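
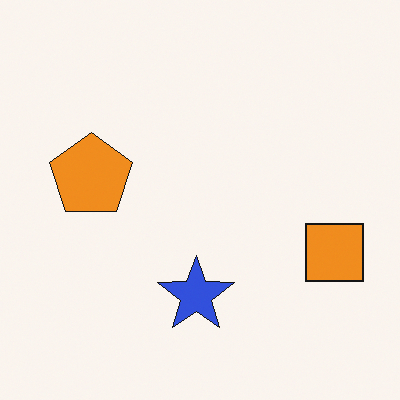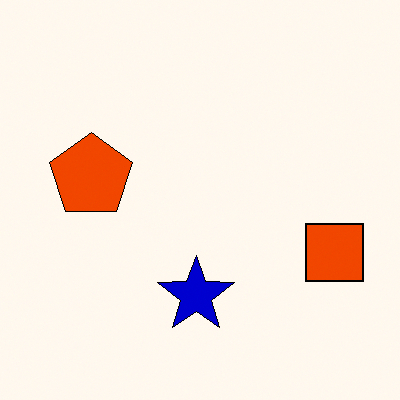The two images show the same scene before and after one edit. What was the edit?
Given much higher contrast.

Tones are pushed away from mid-grey across the whole image — a global contrast change.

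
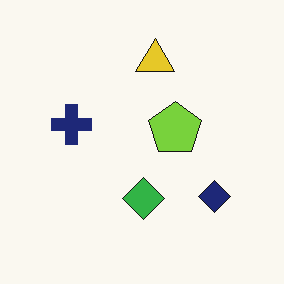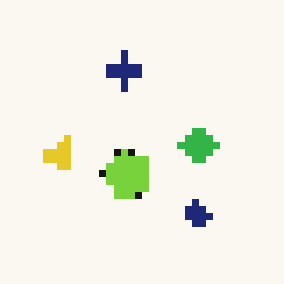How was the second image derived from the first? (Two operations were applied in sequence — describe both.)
This is the original image transposed (reflected across the top-left ↔ bottom-right diagonal), then moderately pixelated.

Shapes have swapped their row and column positions — what was in the top-right is now in the bottom-left — a diagonal reflection. Shapes are reduced to large square blocks; fine edges and outlines are lost — a downscale-then-upscale (mosaic) effect.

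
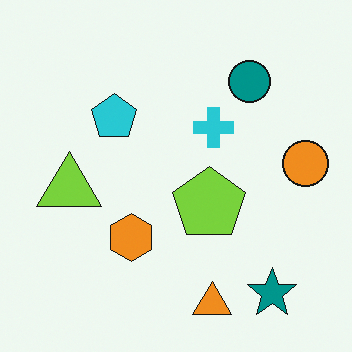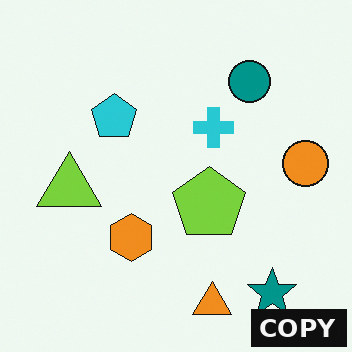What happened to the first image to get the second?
The transformation is: watermarked with the text "COPY" in the lower-right corner.

A dark label reading "COPY" appears in the lower-right corner.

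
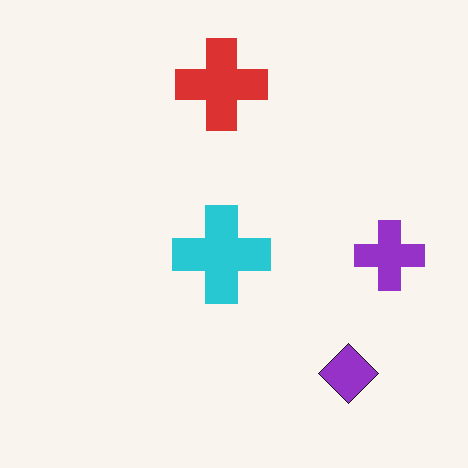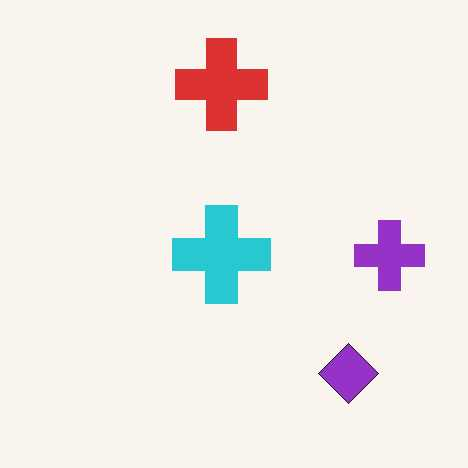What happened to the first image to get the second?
The transformation is: given moderate JPEG compression.

Blocky 8×8 compression artifacts appear around shape edges and the flat background shows ringing — characteristic JPEG degradation.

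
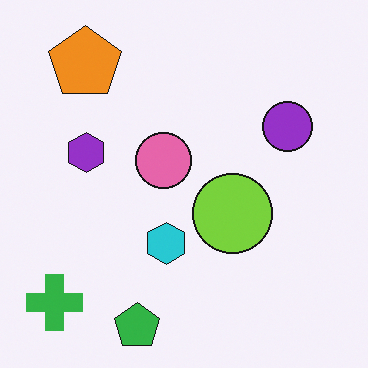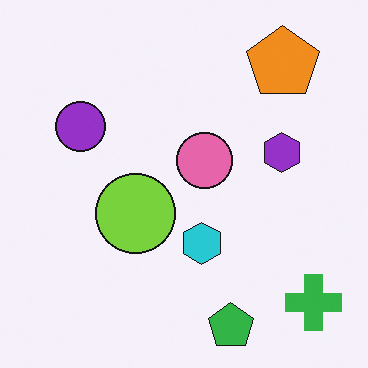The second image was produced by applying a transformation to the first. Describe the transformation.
The image was flipped horizontally (left ↔ right).

The green cross is in the bottom-left of the first image and the bottom-right of the second — shapes on opposite sides of the vertical midline have swapped in a mirror flip.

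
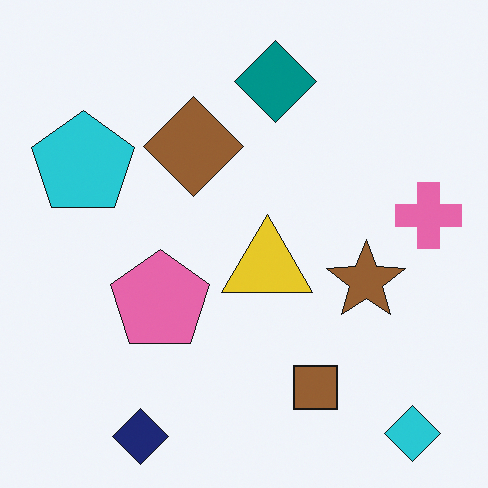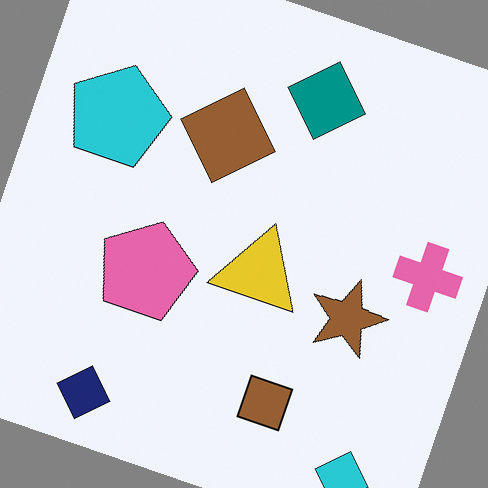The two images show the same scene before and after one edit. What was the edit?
The image was rotated clockwise by a moderate amount.

Every shape is tilted by the same angle and the image corners show triangular fill wedges — a whole-image rotation by a non-right angle.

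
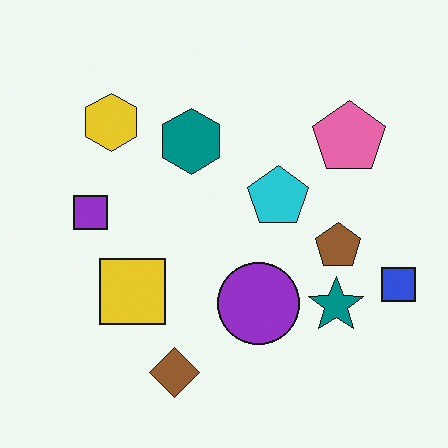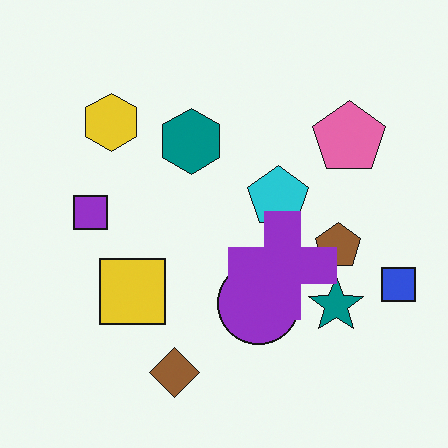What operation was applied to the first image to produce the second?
This is the original image overlaid with an additional purple cross.

A purple cross appears in the second image that is absent from the first.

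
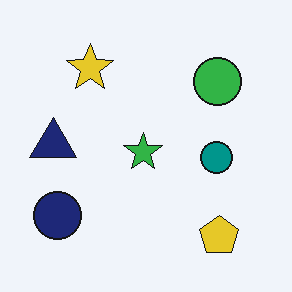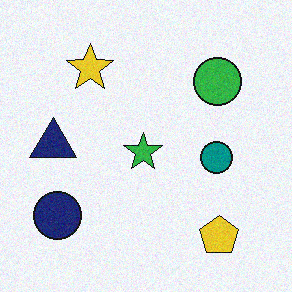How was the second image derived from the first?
This is the original image degraded with a light layer of grain.

Random speckle covers the whole image, including the flat background.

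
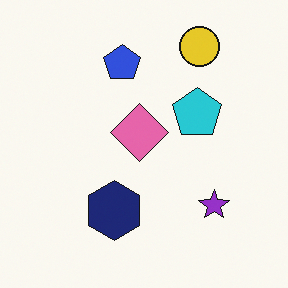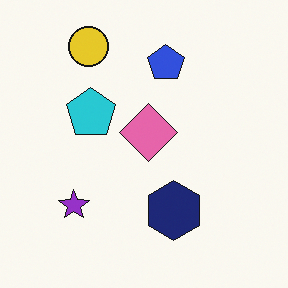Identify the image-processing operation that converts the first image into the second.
This is the original image flipped horizontally (left ↔ right).

The purple star is in the bottom-right of the first image and the bottom-left of the second — shapes on opposite sides of the vertical midline have swapped in a mirror flip.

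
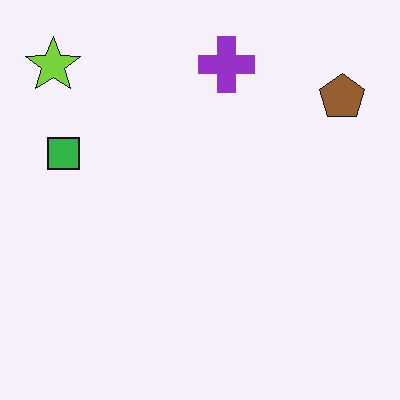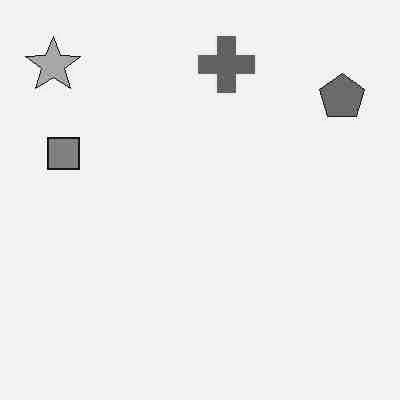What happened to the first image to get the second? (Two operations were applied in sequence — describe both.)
This is the original image heavily JPEG-compressed with obvious blocking artifacts, then converted to grayscale.

Blocky 8×8 compression artifacts appear around shape edges and the flat background shows ringing — characteristic JPEG degradation. All color is removed — every shape is now a shade of grey.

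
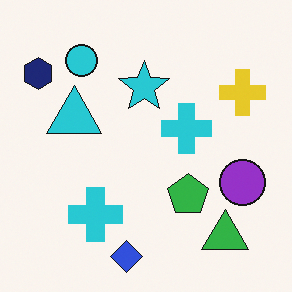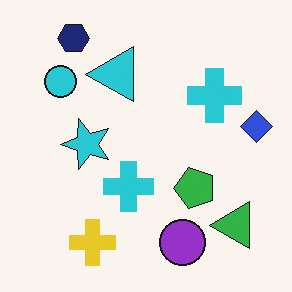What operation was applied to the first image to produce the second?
This is the original image transposed (reflected across the top-left ↔ bottom-right diagonal).

Shapes have swapped their row and column positions — what was in the top-right is now in the bottom-left — a diagonal reflection.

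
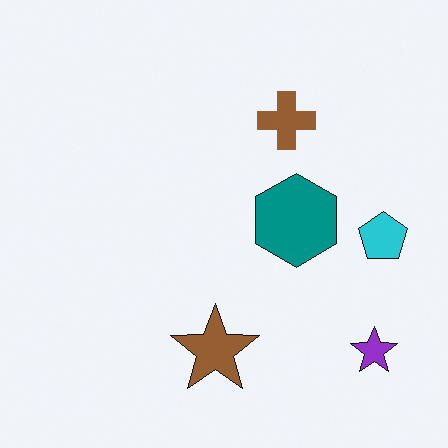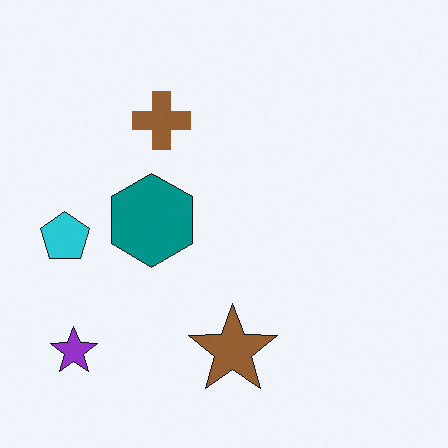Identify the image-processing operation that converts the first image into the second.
Flipped horizontally (left ↔ right).

The cyan pentagon is in the right of the first image and the left of the second — shapes on opposite sides of the vertical midline have swapped in a mirror flip.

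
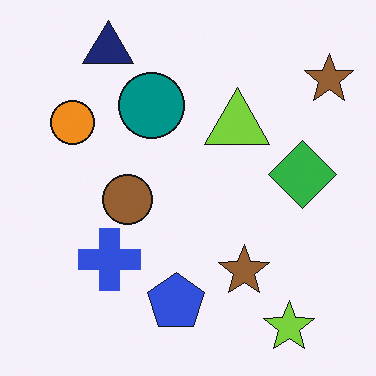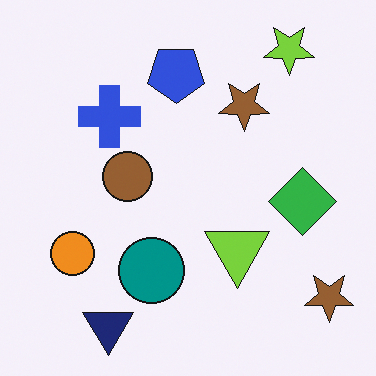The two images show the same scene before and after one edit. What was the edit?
The transformation is: flipped vertically (top ↔ bottom).

The navy triangle is in the top-left of the first image and the bottom-left of the second — shapes on opposite sides of the horizontal midline have swapped in a mirror flip.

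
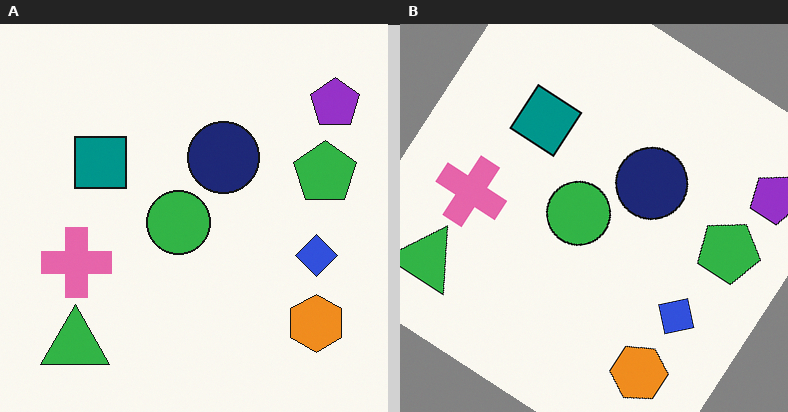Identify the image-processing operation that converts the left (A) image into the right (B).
The image was rotated clockwise by a large amount — several tens of degrees.

Every shape is tilted by the same angle and the image corners show triangular fill wedges — a whole-image rotation by a non-right angle.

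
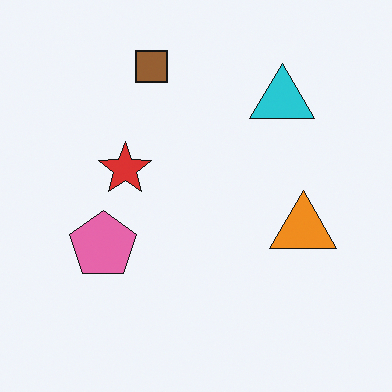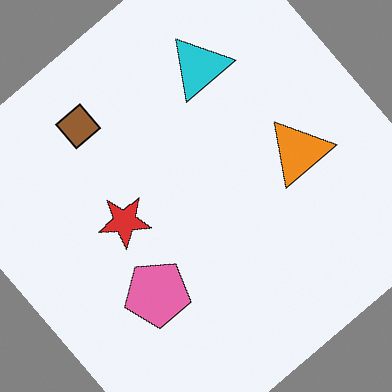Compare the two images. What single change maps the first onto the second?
The image was rotated counter-clockwise by a large amount — several tens of degrees.

Every shape is tilted by the same angle and the image corners show triangular fill wedges — a whole-image rotation by a non-right angle.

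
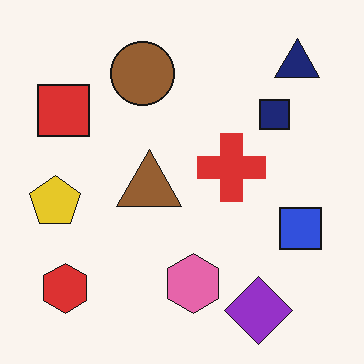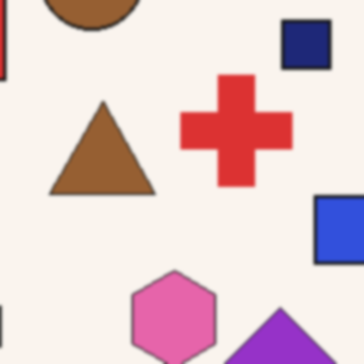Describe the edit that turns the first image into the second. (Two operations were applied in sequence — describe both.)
The second image is the first cropped tightly and scaled back up, then given a subtle gaussian blur.

The visible shapes are larger and the field of view is narrower; shapes near the original edges may be partly or wholly outside the frame — a crop-and-rescale. Shape edges and outlines are uniformly softened across the whole image.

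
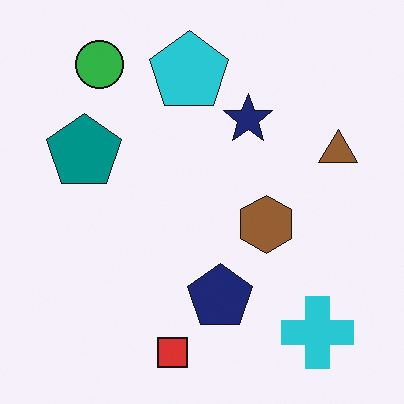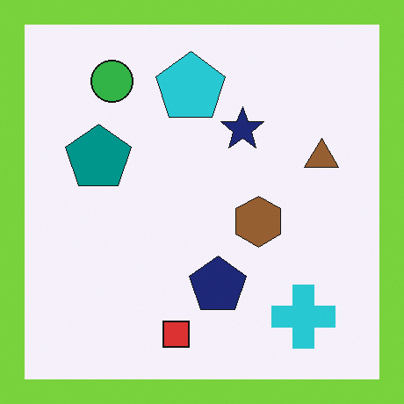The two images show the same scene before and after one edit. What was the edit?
It was framed with a lime border.

A solid lime frame runs around the edge of the second image, with the content slightly shrunk inside it.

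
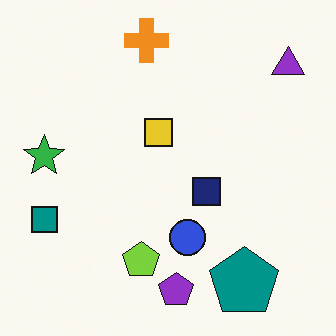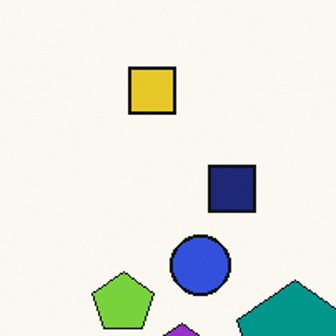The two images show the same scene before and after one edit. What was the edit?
It was cropped tightly and scaled back up.

The visible shapes are larger and the field of view is narrower; shapes near the original edges may be partly or wholly outside the frame — a crop-and-rescale.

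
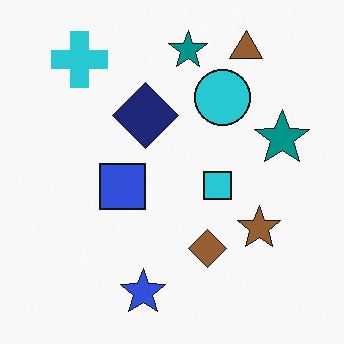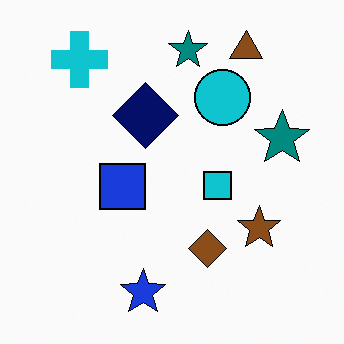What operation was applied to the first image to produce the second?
The second image is the first given slightly increased contrast.

Tones are pushed away from mid-grey across the whole image — a global contrast change.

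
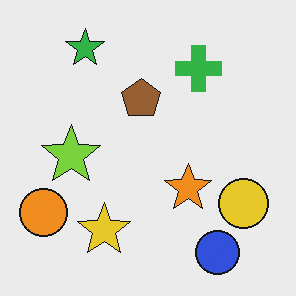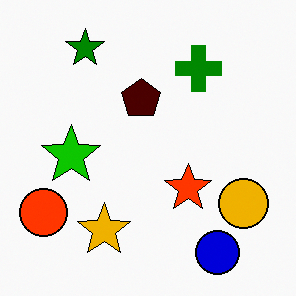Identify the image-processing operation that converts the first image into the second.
The second image is the first given much higher contrast.

Tones are pushed away from mid-grey across the whole image — a global contrast change.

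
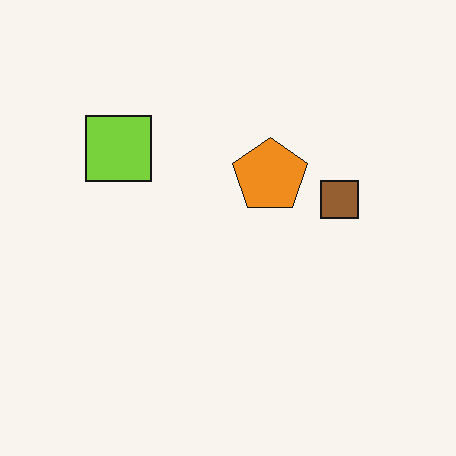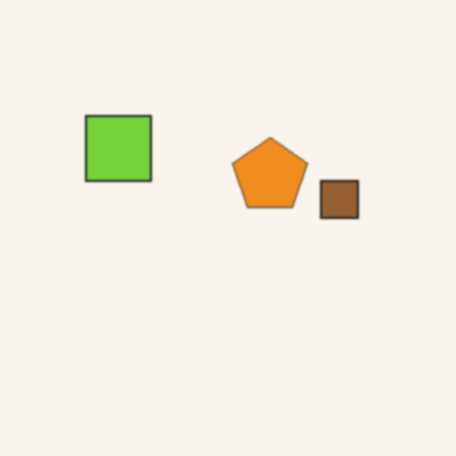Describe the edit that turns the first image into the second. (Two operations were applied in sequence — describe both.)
The image was given a subtle gaussian blur, then JPEG-compressed with visible artifacts.

Shape edges and outlines are uniformly softened across the whole image. Blocky 8×8 compression artifacts appear around shape edges and the flat background shows ringing — characteristic JPEG degradation.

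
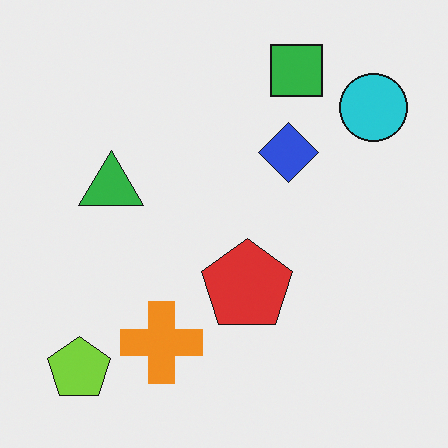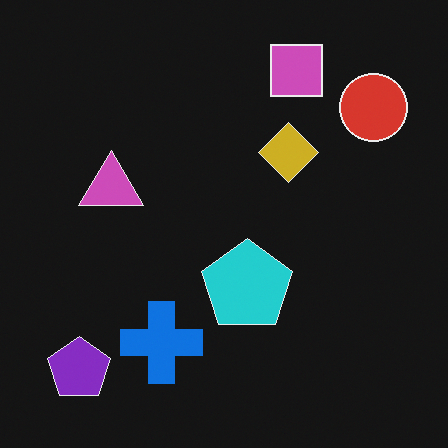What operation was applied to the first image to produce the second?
Color-inverted (negative).

The light background has become dark and every shape's color is its complement — a photographic negative.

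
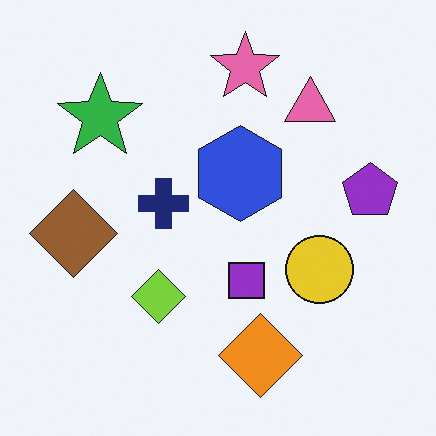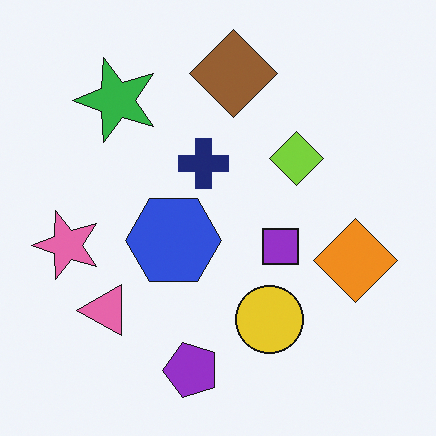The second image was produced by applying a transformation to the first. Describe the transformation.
The second image is the first transposed (reflected across the top-left ↔ bottom-right diagonal).

Shapes have swapped their row and column positions — what was in the top-right is now in the bottom-left — a diagonal reflection.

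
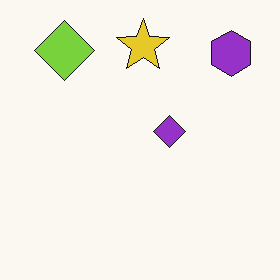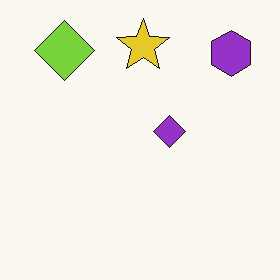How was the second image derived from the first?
JPEG-compressed with visible artifacts.

Blocky 8×8 compression artifacts appear around shape edges and the flat background shows ringing — characteristic JPEG degradation.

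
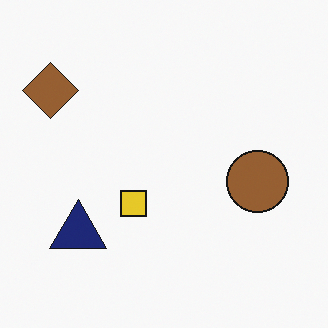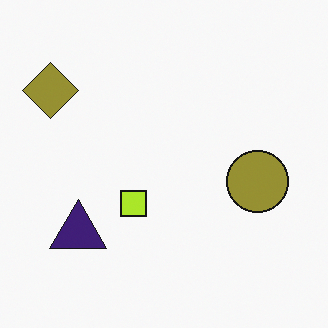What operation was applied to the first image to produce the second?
The transformation is: hue-shifted slightly.

Every shape's color has rotated by the same amount around the hue wheel — a uniform hue shift.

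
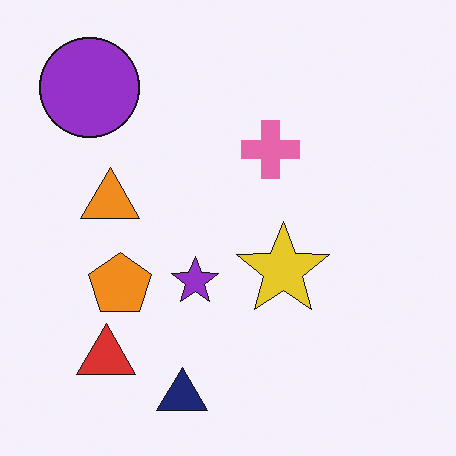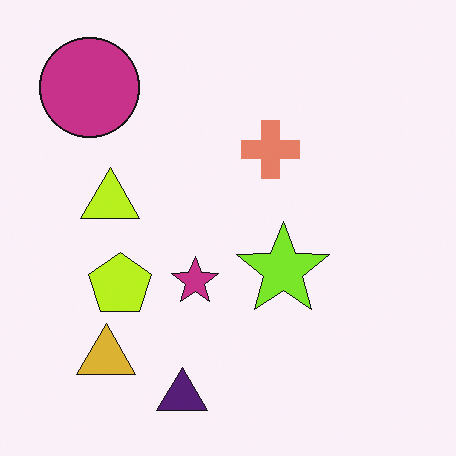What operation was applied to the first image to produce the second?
The transformation is: hue-shifted by a small amount.

Every shape's color has rotated by the same amount around the hue wheel — a uniform hue shift.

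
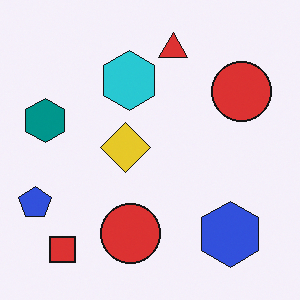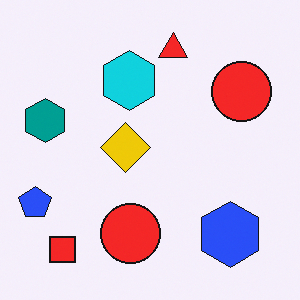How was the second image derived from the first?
This is the original image slightly oversaturated.

All colors are more vivid — a global saturation change.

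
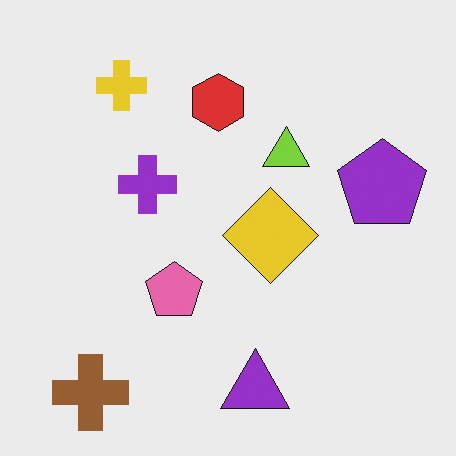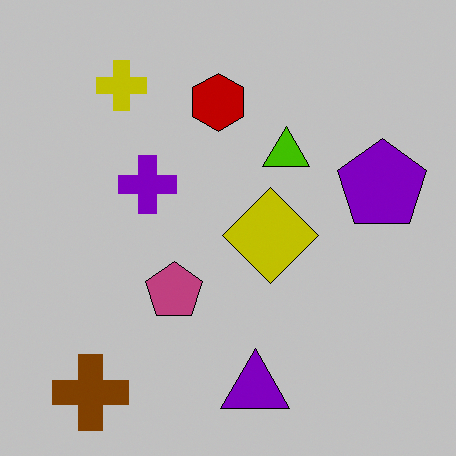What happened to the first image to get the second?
The image was aggressively posterized.

Each flat color has snapped to a coarser quantized level — most visibly, the near-white background has dropped to a flat grey.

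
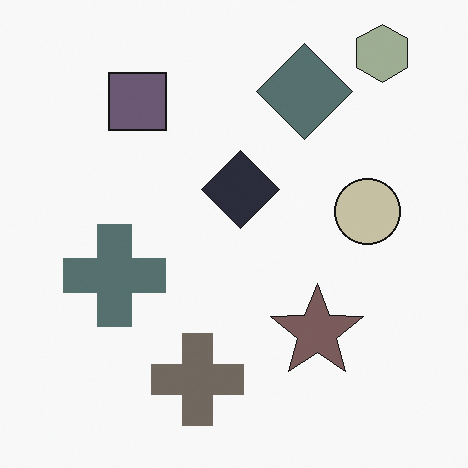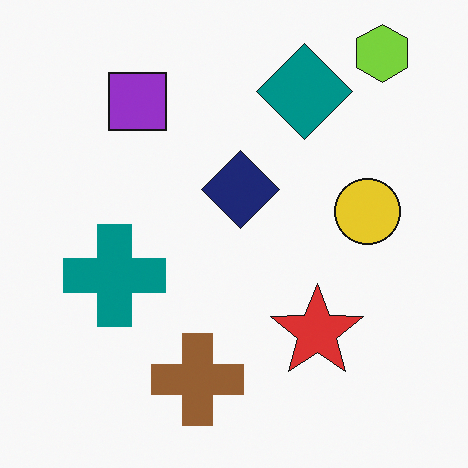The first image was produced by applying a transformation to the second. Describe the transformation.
The transformation is: heavily desaturated.

All colors are more muted and greyish — a global saturation change.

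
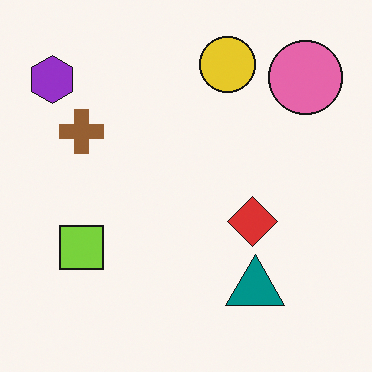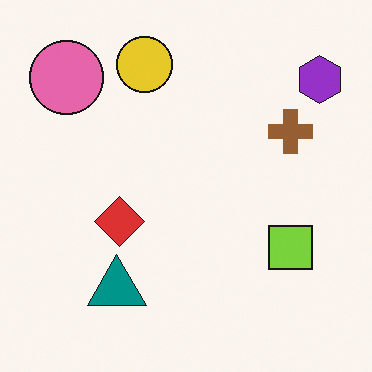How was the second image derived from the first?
The transformation is: flipped horizontally (left ↔ right).

The purple hexagon is in the top-left of the first image and the top-right of the second — shapes on opposite sides of the vertical midline have swapped in a mirror flip.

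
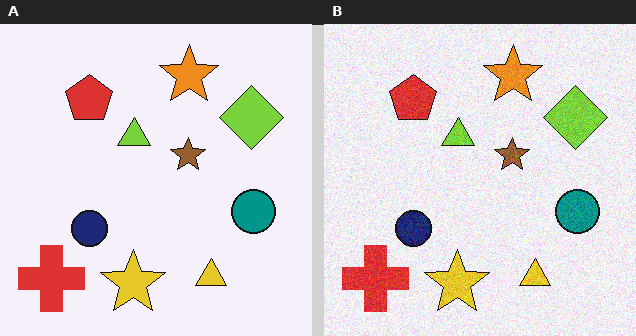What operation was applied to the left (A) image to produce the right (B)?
The right (B) image is the left (A) degraded with moderate additive noise.

Random speckle covers the whole image, including the flat background.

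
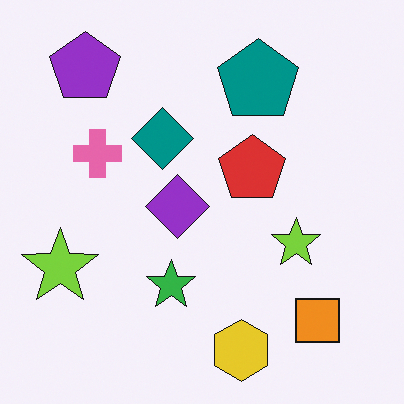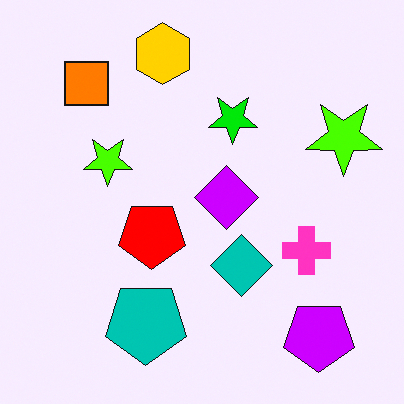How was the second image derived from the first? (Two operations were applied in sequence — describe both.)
The transformation is: rotated 180°, then made much more vivid (saturation change).

The purple pentagon sits in the top-left of the first image and the bottom-right of the second — consistent with a whole-image 180° rotation. All colors are more vivid — a global saturation change.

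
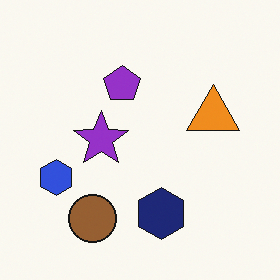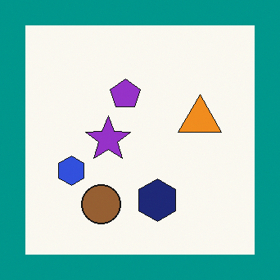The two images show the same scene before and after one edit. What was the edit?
The image was framed with a teal border.

A solid teal frame runs around the edge of the second image, with the content slightly shrunk inside it.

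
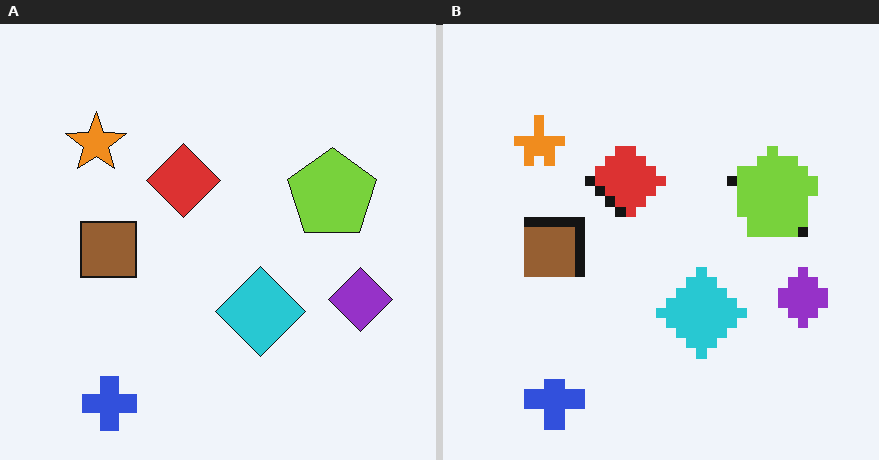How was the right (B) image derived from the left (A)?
It was coarsely pixelated.

Shapes are reduced to large square blocks; fine edges and outlines are lost — a downscale-then-upscale (mosaic) effect.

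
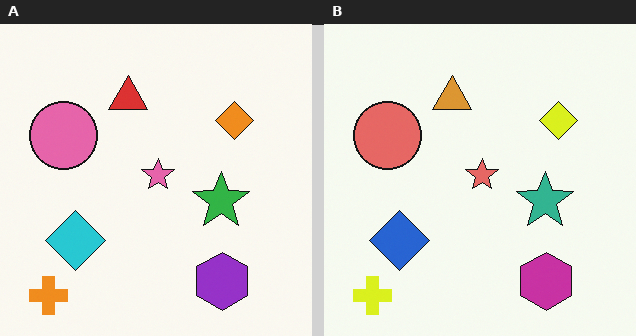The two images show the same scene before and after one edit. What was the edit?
The image was hue-shifted by a small amount.

Every shape's color has rotated by the same amount around the hue wheel — a uniform hue shift.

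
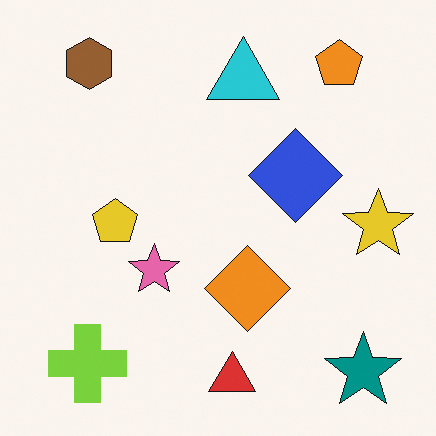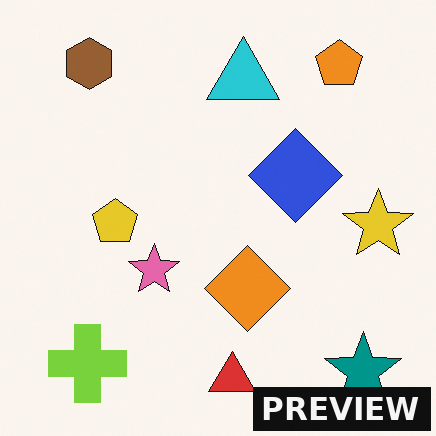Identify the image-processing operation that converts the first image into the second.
The second image is the first watermarked with the text "PREVIEW" in the lower-right corner.

A dark label reading "PREVIEW" appears in the lower-right corner.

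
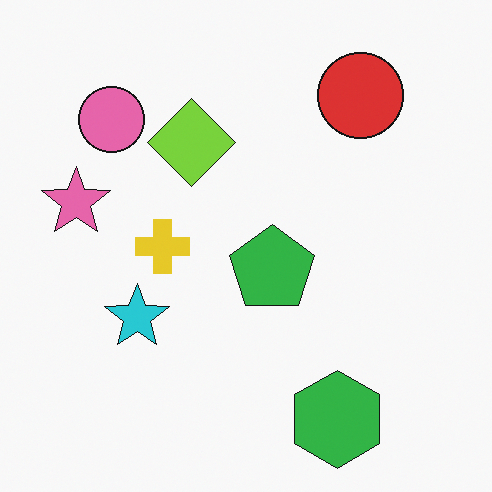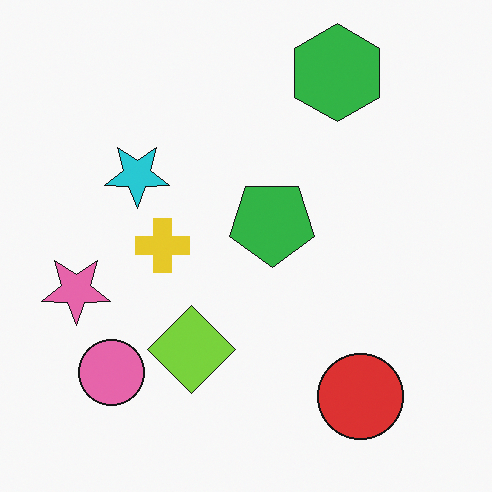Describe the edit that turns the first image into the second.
The second image is the first flipped vertically (top ↔ bottom).

The green hexagon is in the bottom-right of the first image and the top-right of the second — shapes on opposite sides of the horizontal midline have swapped in a mirror flip.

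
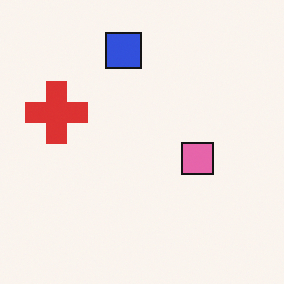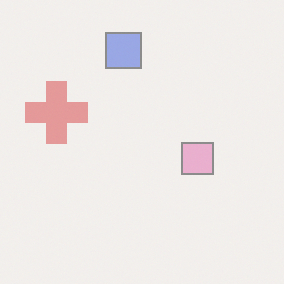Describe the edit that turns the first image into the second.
This is the original image given much lower contrast.

Tones are pushed toward mid-grey across the whole image — a global contrast change.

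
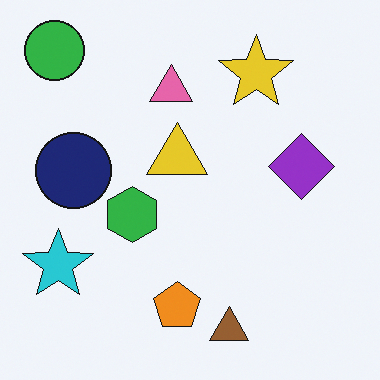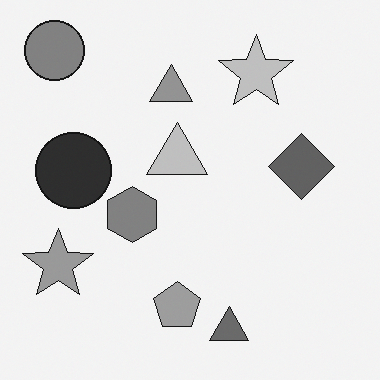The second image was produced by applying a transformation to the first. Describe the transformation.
The second image is the first converted to grayscale.

All color is removed — every shape is now a shade of grey.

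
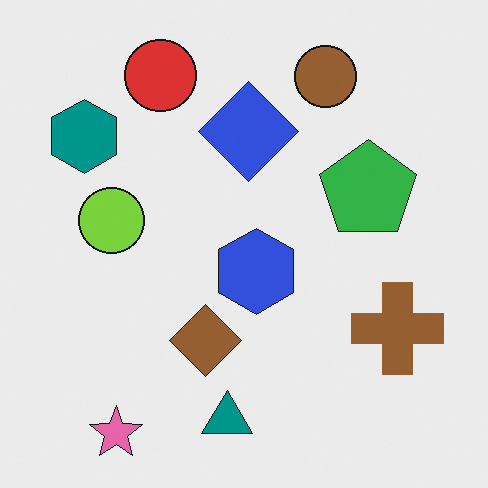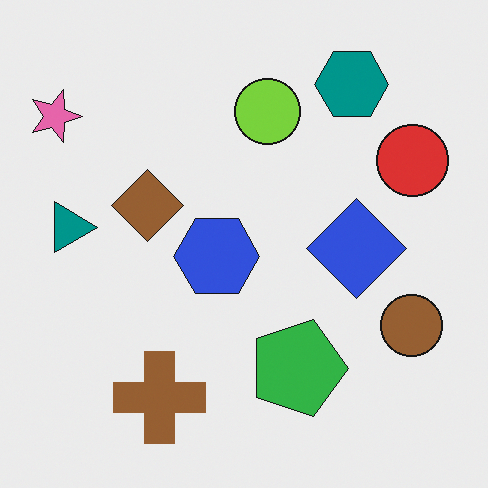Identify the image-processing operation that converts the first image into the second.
This is the original image rotated 90° clockwise.

The pink star sits in the bottom-left of the first image and the top-left of the second — consistent with a whole-image 90° clockwise rotation.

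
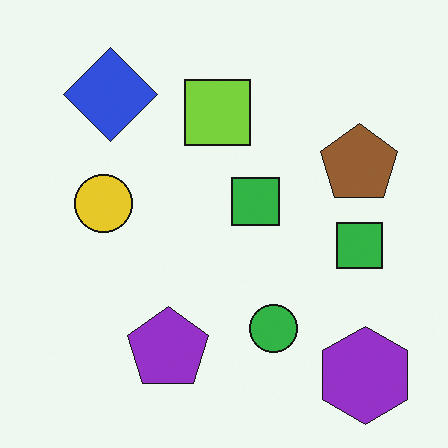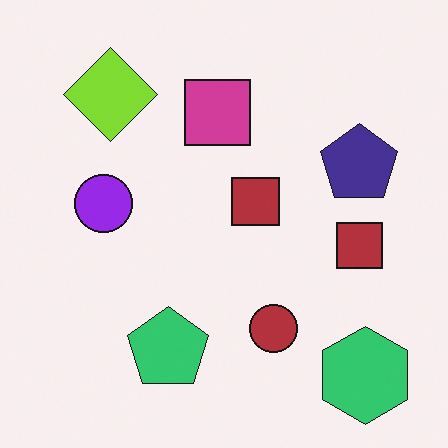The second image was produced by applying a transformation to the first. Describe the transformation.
The transformation is: hue-shifted through roughly half the color wheel.

Every shape's color has rotated by the same amount around the hue wheel — a uniform hue shift.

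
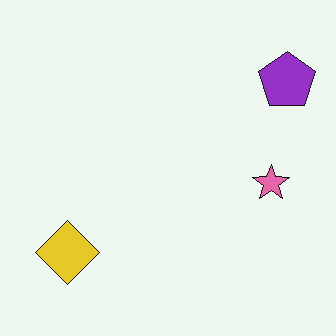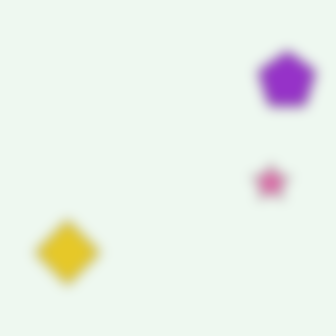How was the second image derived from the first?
The image was heavily blurred.

Shape edges and outlines are uniformly softened across the whole image.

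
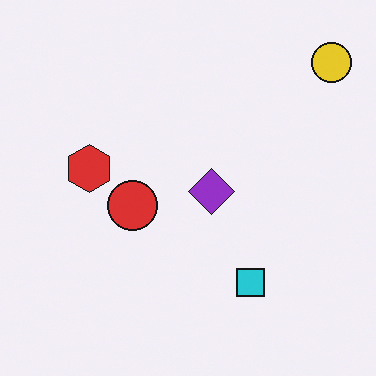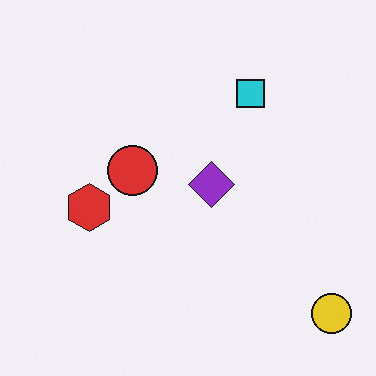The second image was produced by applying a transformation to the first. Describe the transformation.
It was flipped vertically (top ↔ bottom).

The yellow circle is in the top-right of the first image and the bottom-right of the second — shapes on opposite sides of the horizontal midline have swapped in a mirror flip.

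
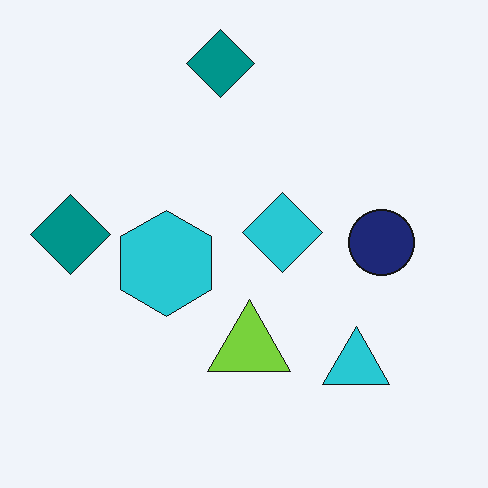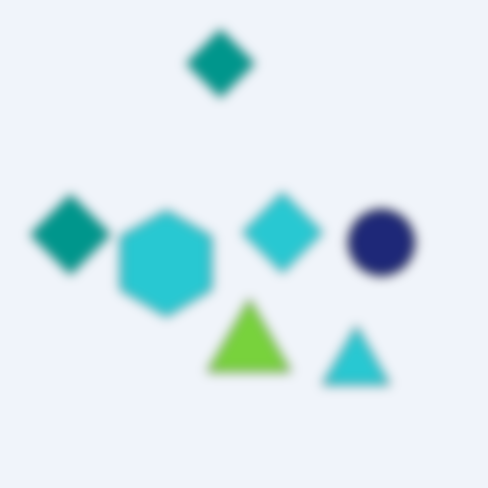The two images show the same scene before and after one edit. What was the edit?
It was strongly gaussian-blurred.

Shape edges and outlines are uniformly softened across the whole image.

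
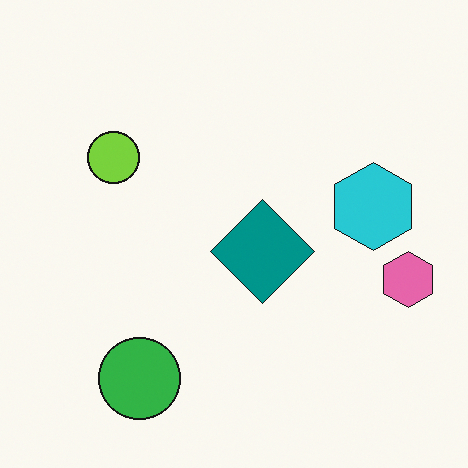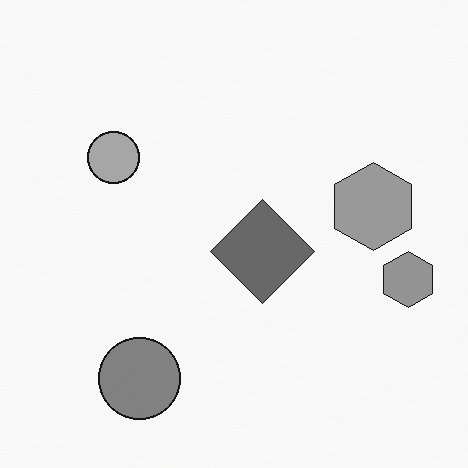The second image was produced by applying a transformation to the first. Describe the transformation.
The image was converted to grayscale.

All color is removed — every shape is now a shade of grey.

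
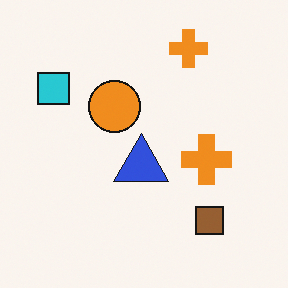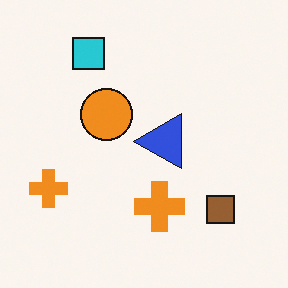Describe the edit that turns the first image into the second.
It was transposed (reflected across the top-left ↔ bottom-right diagonal).

Shapes have swapped their row and column positions — what was in the top-right is now in the bottom-left — a diagonal reflection.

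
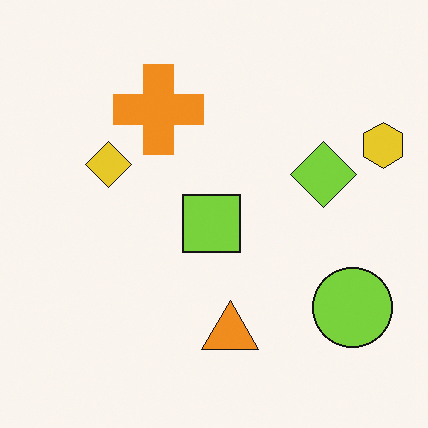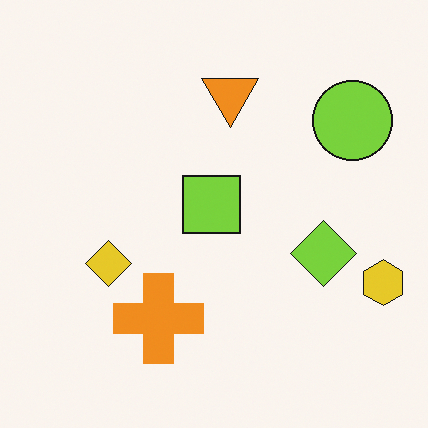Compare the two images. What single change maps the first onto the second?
It was flipped vertically (top ↔ bottom).

The orange triangle is in the bottom of the first image and the top of the second — shapes on opposite sides of the horizontal midline have swapped in a mirror flip.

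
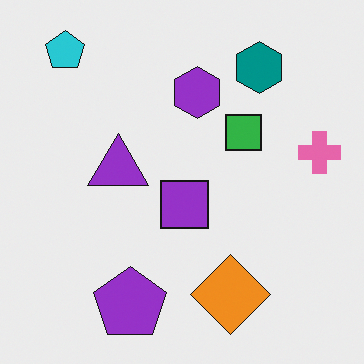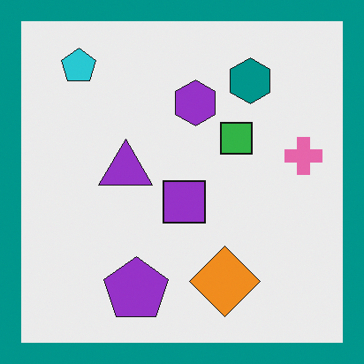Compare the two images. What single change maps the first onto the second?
It was framed with a teal border.

A solid teal frame runs around the edge of the second image, with the content slightly shrunk inside it.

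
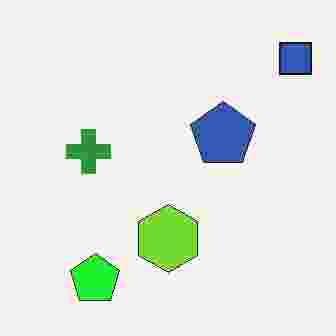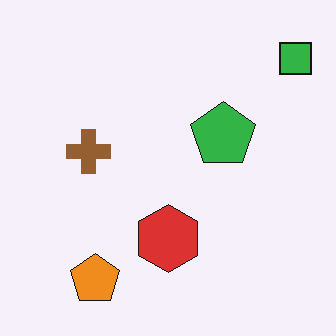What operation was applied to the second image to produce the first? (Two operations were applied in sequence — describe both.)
It was hue-shifted noticeably, then degraded with heavy JPEG compression.

Every shape's color has rotated by the same amount around the hue wheel — a uniform hue shift. Blocky 8×8 compression artifacts appear around shape edges and the flat background shows ringing — characteristic JPEG degradation.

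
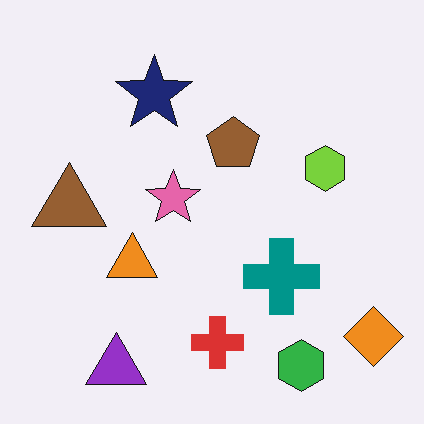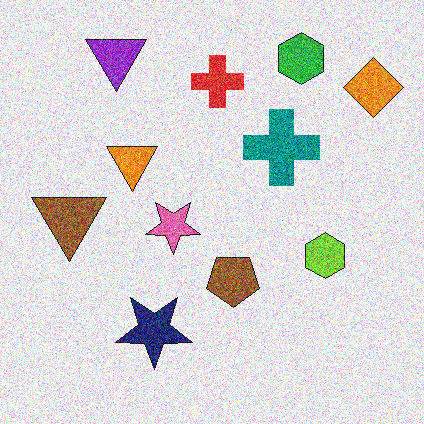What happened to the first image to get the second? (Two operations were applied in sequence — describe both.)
The transformation is: degraded with a thick layer of grain, then flipped vertically (top ↔ bottom).

Random speckle covers the whole image, including the flat background. The purple triangle is in the bottom-left of the first image and the top-left of the second — shapes on opposite sides of the horizontal midline have swapped in a mirror flip.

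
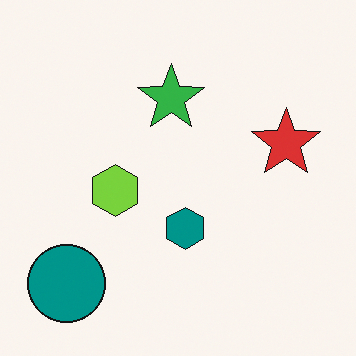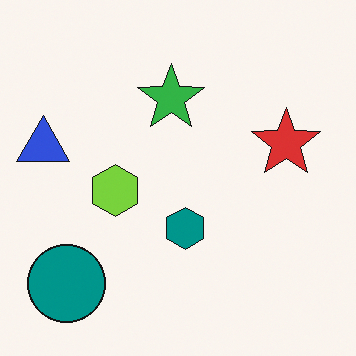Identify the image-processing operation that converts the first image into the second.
The second image is the first overlaid with an additional blue triangle.

A blue triangle appears in the second image that is absent from the first.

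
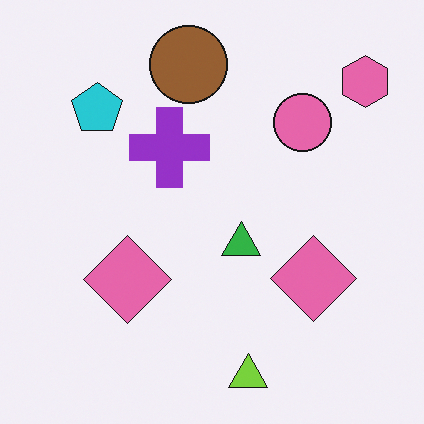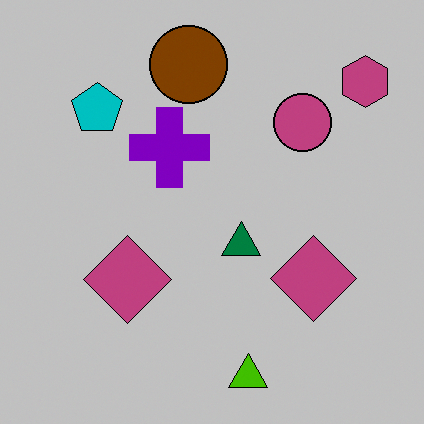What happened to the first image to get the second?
The image was heavily posterized to just a handful of flat colors.

Each flat color has snapped to a coarser quantized level — most visibly, the near-white background has dropped to a flat grey.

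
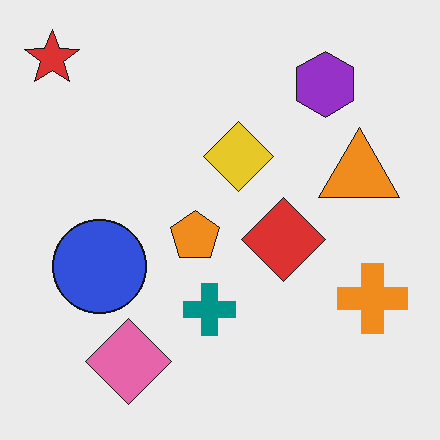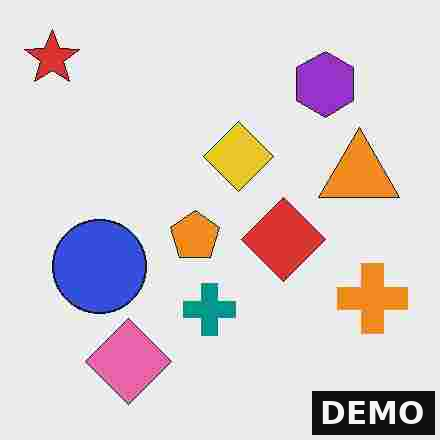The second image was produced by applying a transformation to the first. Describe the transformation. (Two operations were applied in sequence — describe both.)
This is the original image heavily JPEG-compressed with obvious blocking artifacts, then watermarked with the text "DEMO" in the lower-right corner.

Blocky 8×8 compression artifacts appear around shape edges and the flat background shows ringing — characteristic JPEG degradation. A dark label reading "DEMO" appears in the lower-right corner.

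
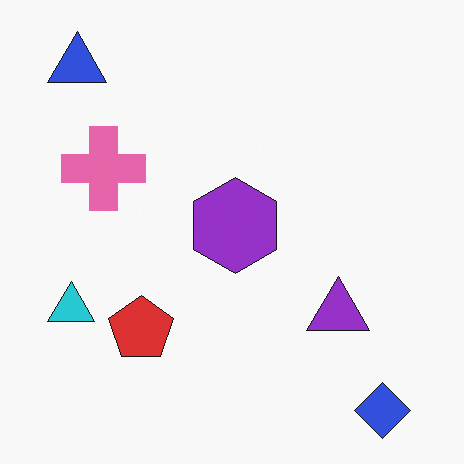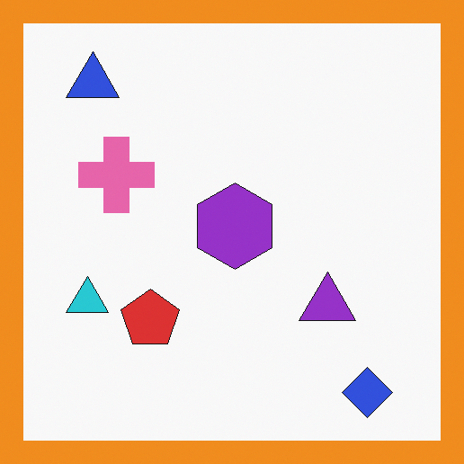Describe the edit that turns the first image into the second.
It was framed with a orange border.

A solid orange frame runs around the edge of the second image, with the content slightly shrunk inside it.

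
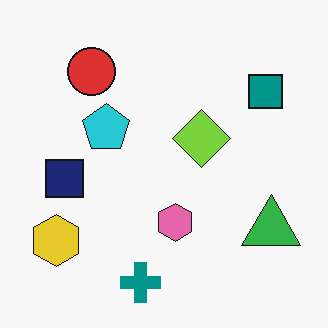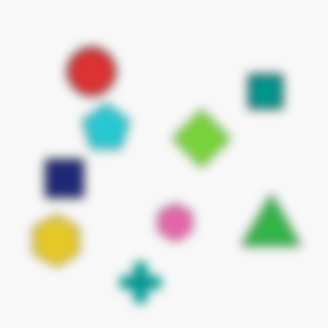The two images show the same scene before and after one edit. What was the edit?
The image was heavily blurred.

Shape edges and outlines are uniformly softened across the whole image.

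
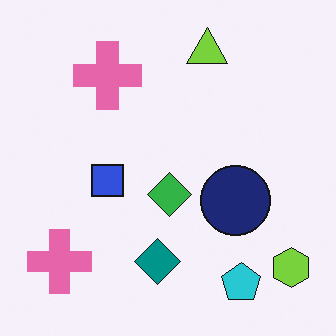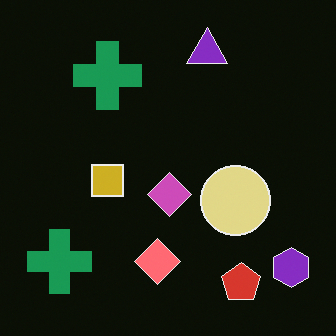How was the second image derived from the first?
The image was color-inverted (negative).

The light background has become dark and every shape's color is its complement — a photographic negative.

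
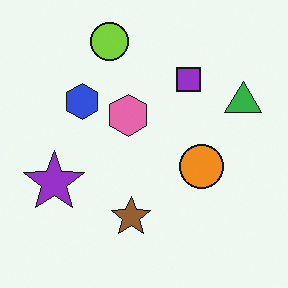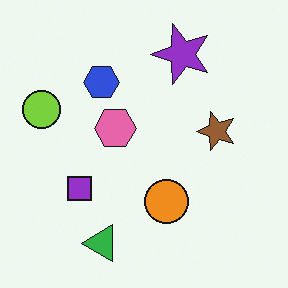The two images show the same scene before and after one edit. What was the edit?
The image was transposed (reflected across the top-left ↔ bottom-right diagonal).

Shapes have swapped their row and column positions — what was in the top-right is now in the bottom-left — a diagonal reflection.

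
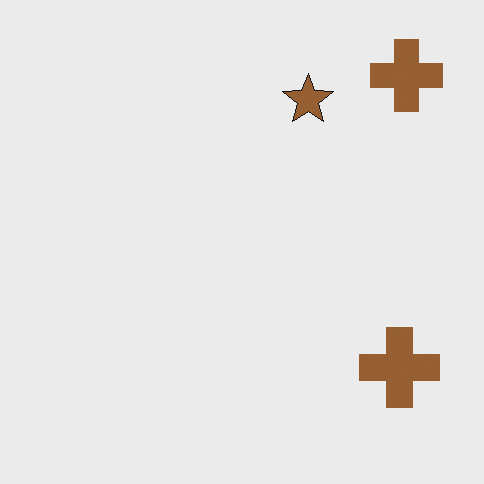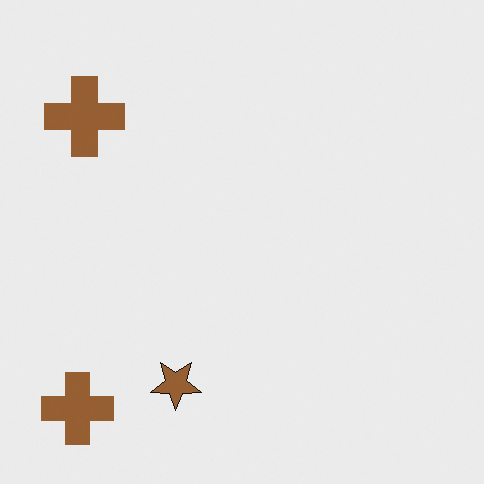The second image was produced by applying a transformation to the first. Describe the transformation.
It was rotated 180°.

The brown star sits in the top of the first image and the bottom of the second — consistent with a whole-image 180° rotation.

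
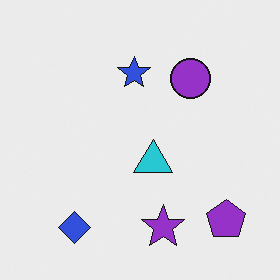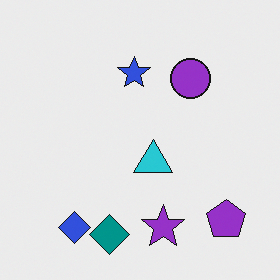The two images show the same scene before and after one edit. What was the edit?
Overlaid with an additional teal diamond.

A teal diamond appears in the second image that is absent from the first.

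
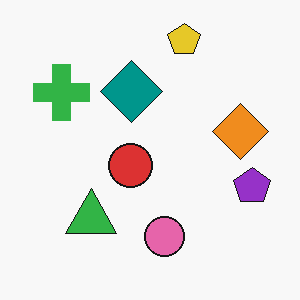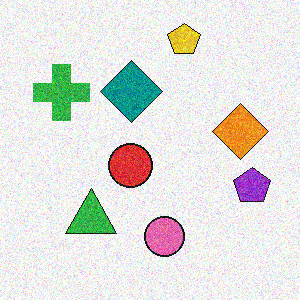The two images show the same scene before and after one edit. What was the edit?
It was degraded with visible gaussian noise.

Random speckle covers the whole image, including the flat background.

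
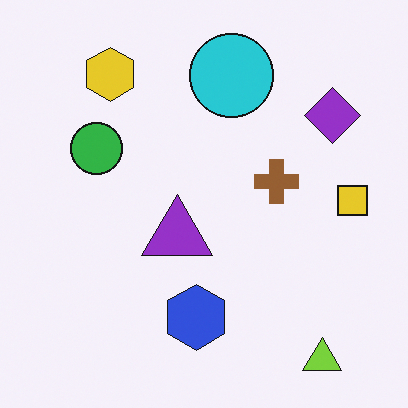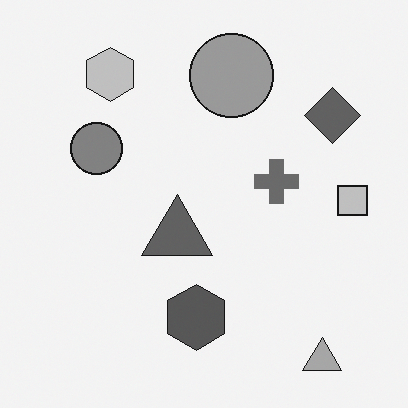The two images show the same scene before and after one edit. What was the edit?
Converted to grayscale.

All color is removed — every shape is now a shade of grey.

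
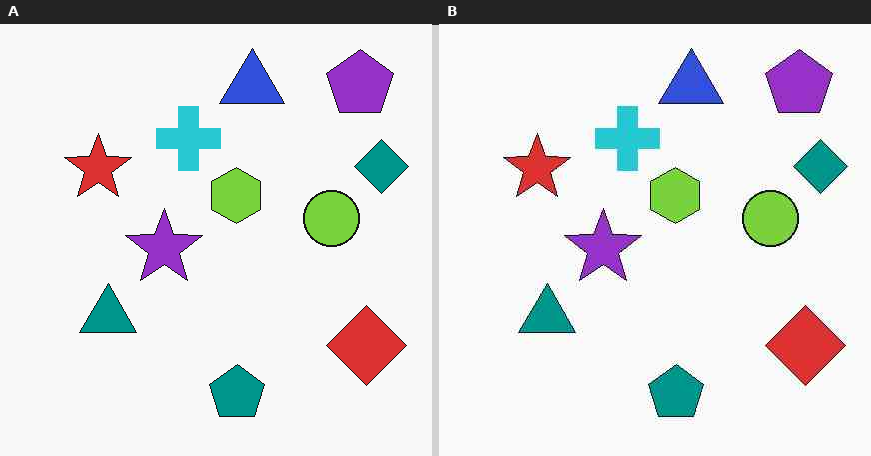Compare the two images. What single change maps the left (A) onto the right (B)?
The transformation is: JPEG-compressed with visible artifacts.

Blocky 8×8 compression artifacts appear around shape edges and the flat background shows ringing — characteristic JPEG degradation.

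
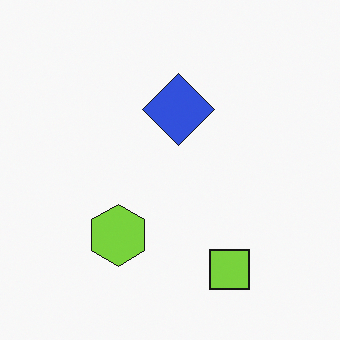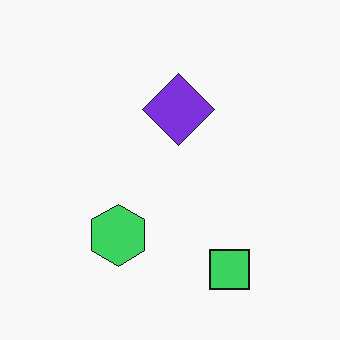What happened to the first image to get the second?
Hue-shifted slightly.

Every shape's color has rotated by the same amount around the hue wheel — a uniform hue shift.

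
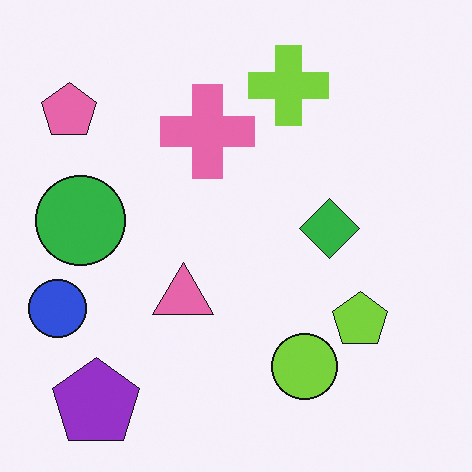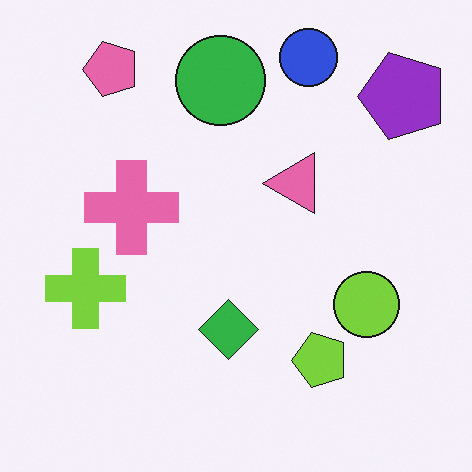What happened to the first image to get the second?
The transformation is: transposed (reflected across the top-left ↔ bottom-right diagonal).

Shapes have swapped their row and column positions — what was in the top-right is now in the bottom-left — a diagonal reflection.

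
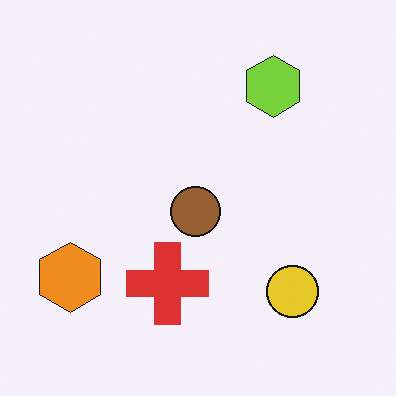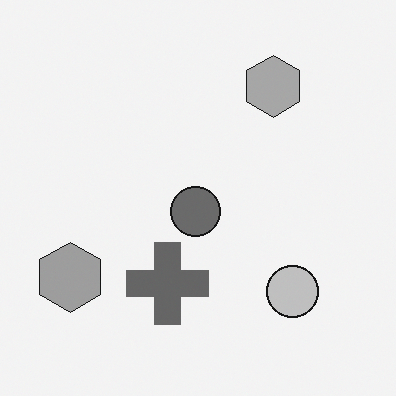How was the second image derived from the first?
The transformation is: converted to grayscale.

All color is removed — every shape is now a shade of grey.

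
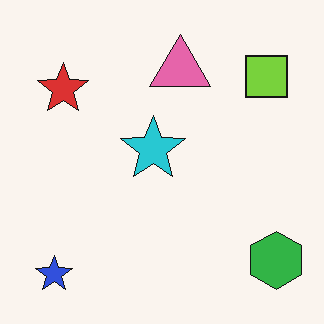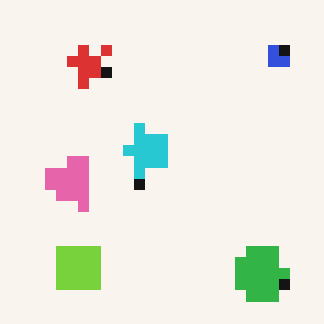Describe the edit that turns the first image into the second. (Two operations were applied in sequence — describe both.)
Transposed (reflected across the top-left ↔ bottom-right diagonal), then coarsely pixelated.

Shapes have swapped their row and column positions — what was in the top-right is now in the bottom-left — a diagonal reflection. Shapes are reduced to large square blocks; fine edges and outlines are lost — a downscale-then-upscale (mosaic) effect.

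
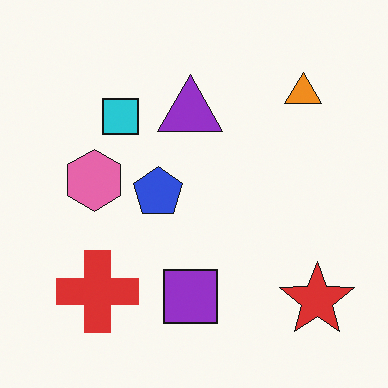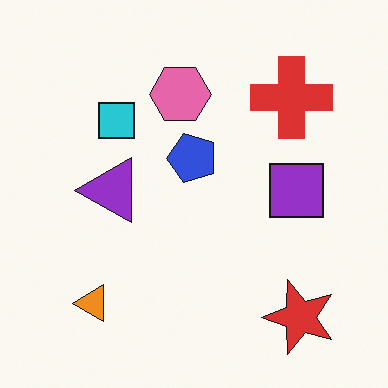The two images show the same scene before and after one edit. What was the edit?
It was transposed (reflected across the top-left ↔ bottom-right diagonal).

Shapes have swapped their row and column positions — what was in the top-right is now in the bottom-left — a diagonal reflection.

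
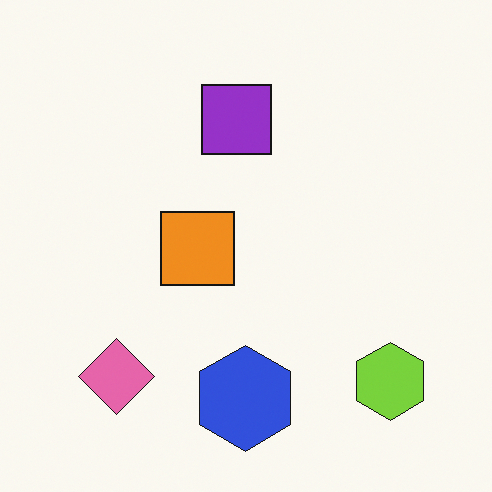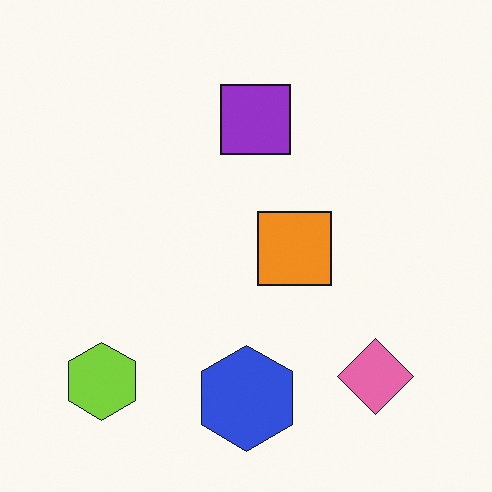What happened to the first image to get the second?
The second image is the first flipped horizontally (left ↔ right).

The lime hexagon is in the bottom-right of the first image and the bottom-left of the second — shapes on opposite sides of the vertical midline have swapped in a mirror flip.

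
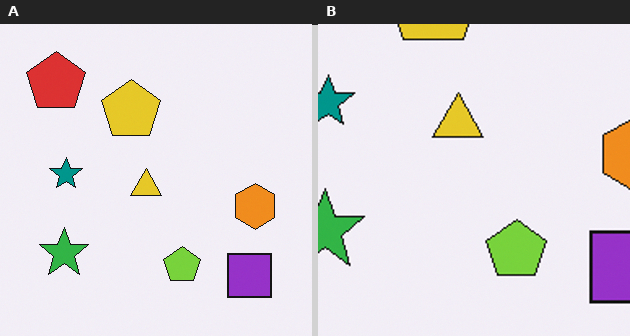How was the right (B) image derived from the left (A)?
It was cropped tightly and scaled back up.

The visible shapes are larger and the field of view is narrower; shapes near the original edges may be partly or wholly outside the frame — a crop-and-rescale.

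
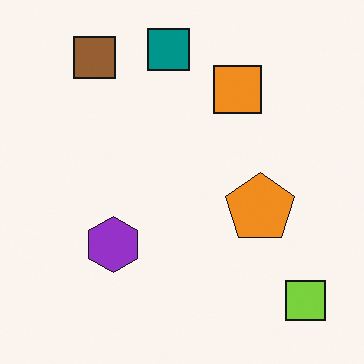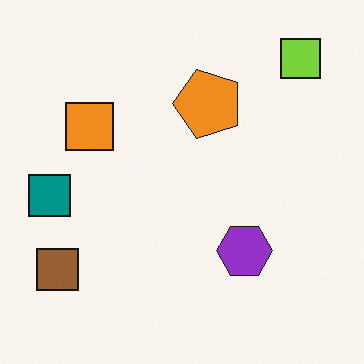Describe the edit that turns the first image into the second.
The image was rotated 90° counter-clockwise.

The lime square sits in the bottom-right of the first image and the top-right of the second — consistent with a whole-image 90° counter-clockwise rotation.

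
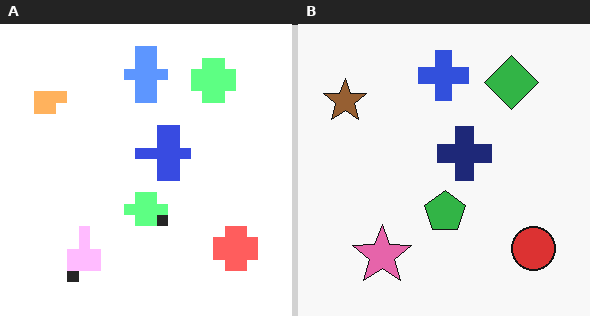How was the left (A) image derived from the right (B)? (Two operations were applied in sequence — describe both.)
The left (A) image is the right (B) brightened a lot, then coarsely pixelated.

Every pixel — background and shapes alike — is uniformly brightened. Shapes are reduced to large square blocks; fine edges and outlines are lost — a downscale-then-upscale (mosaic) effect.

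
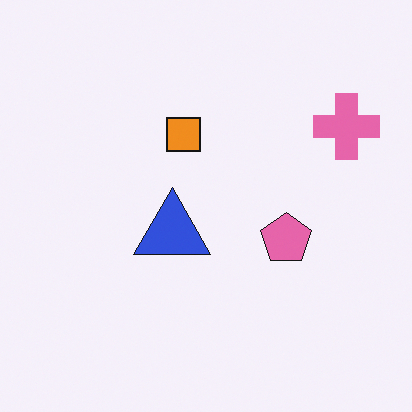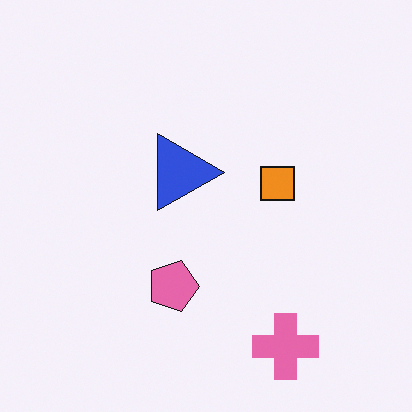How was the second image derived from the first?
Rotated 90° clockwise.

The pink cross sits in the top-right of the first image and the bottom-right of the second — consistent with a whole-image 90° clockwise rotation.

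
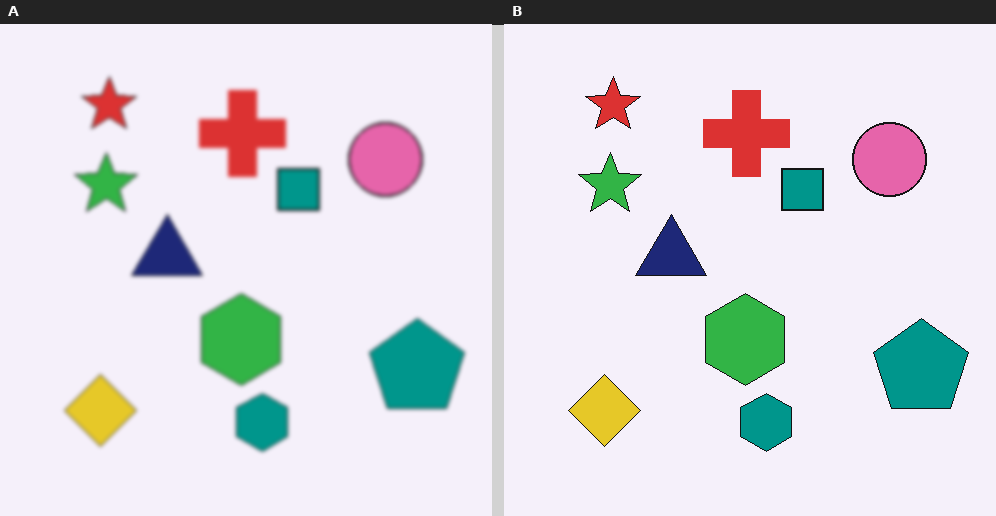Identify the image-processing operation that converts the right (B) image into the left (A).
The left (A) image is the right (B) slightly softened.

Shape edges and outlines are uniformly softened across the whole image.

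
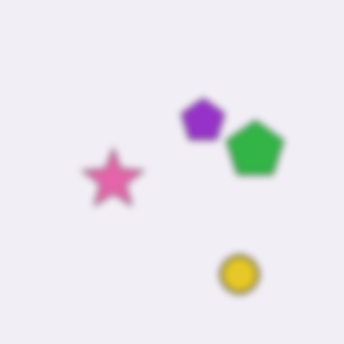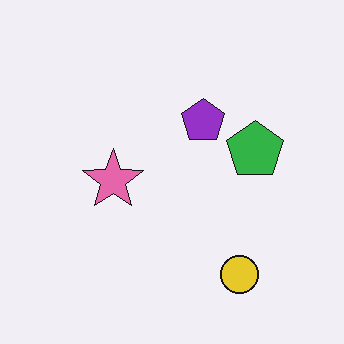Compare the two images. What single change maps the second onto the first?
The first image is the second moderately blurred.

Shape edges and outlines are uniformly softened across the whole image.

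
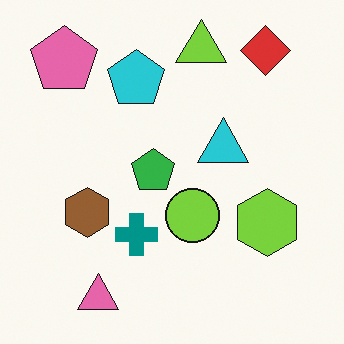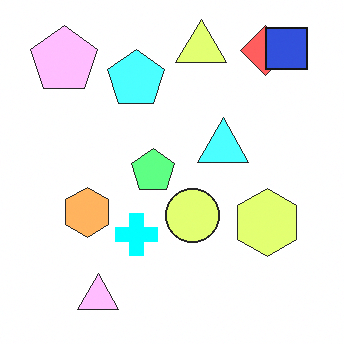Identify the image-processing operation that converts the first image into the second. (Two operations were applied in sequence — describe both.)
It was brightened a lot, then overlaid with an additional blue square.

Every pixel — background and shapes alike — is uniformly brightened. A blue square appears in the second image that is absent from the first.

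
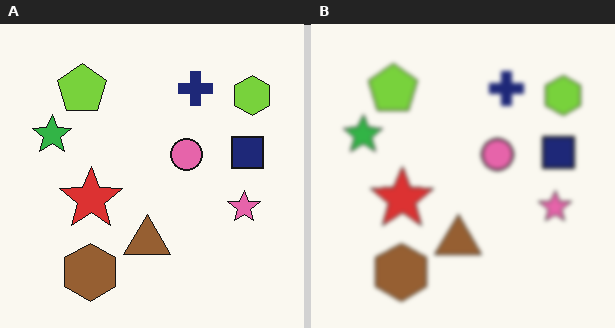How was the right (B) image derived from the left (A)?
The transformation is: slightly softened.

Shape edges and outlines are uniformly softened across the whole image.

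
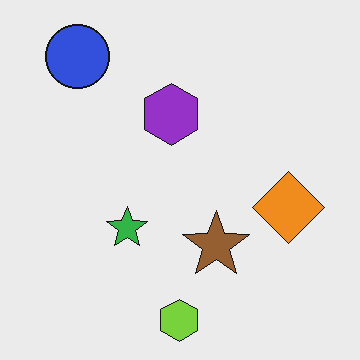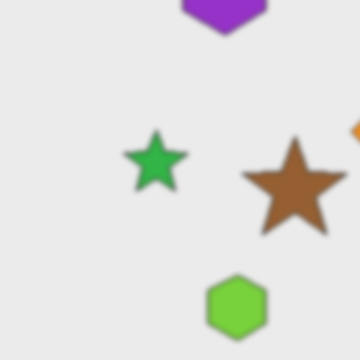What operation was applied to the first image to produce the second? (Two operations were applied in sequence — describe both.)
It was lightly blurred, then cropped to a modestly smaller region and rescaled.

Shape edges and outlines are uniformly softened across the whole image. The visible shapes are larger and the field of view is narrower; shapes near the original edges may be partly or wholly outside the frame — a crop-and-rescale.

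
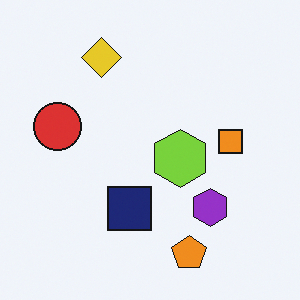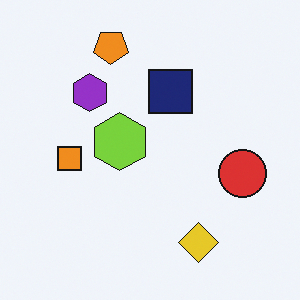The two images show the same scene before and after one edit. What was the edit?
The transformation is: rotated 180°.

The orange pentagon sits in the bottom of the first image and the top of the second — consistent with a whole-image 180° rotation.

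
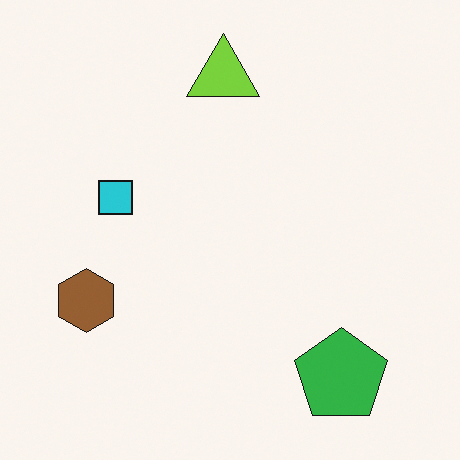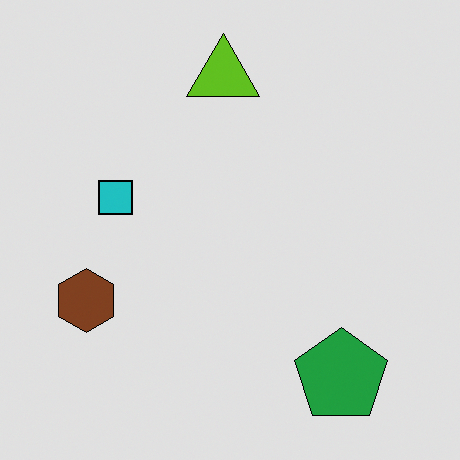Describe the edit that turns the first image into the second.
This is the original image posterized to a reduced palette.

Each flat color has snapped to a coarser quantized level — most visibly, the near-white background has dropped to a flat grey.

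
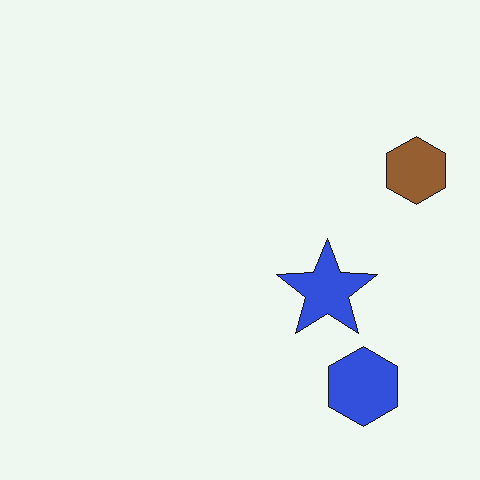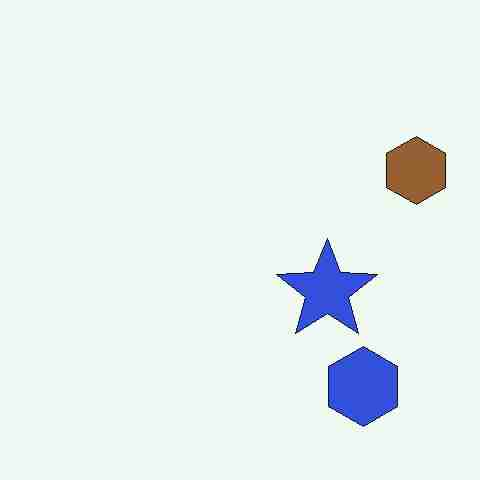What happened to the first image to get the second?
It was degraded with heavy JPEG compression.

Blocky 8×8 compression artifacts appear around shape edges and the flat background shows ringing — characteristic JPEG degradation.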